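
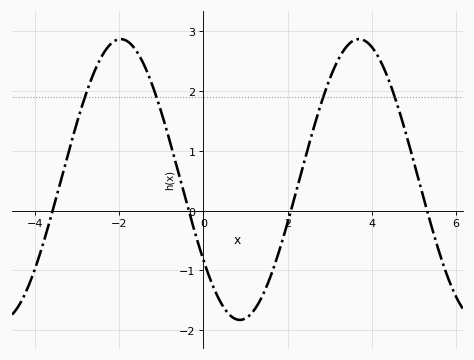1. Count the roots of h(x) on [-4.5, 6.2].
4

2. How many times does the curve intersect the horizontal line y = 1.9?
4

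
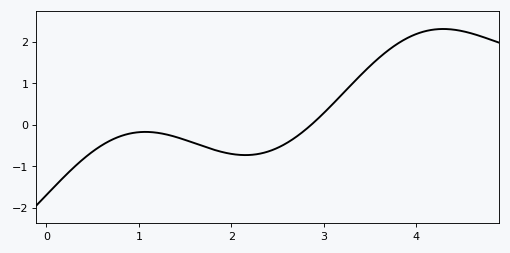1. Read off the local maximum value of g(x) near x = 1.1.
-0.2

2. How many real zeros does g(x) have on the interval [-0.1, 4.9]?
1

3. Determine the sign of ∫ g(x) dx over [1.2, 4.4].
positive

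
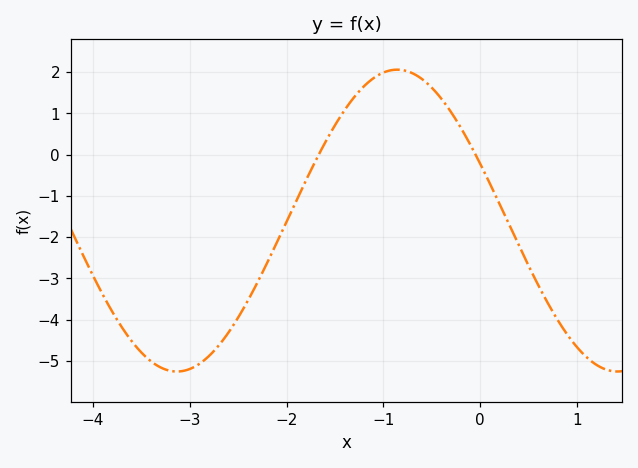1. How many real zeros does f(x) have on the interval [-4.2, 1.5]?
2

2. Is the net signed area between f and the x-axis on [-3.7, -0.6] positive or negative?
negative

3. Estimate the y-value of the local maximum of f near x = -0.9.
2.1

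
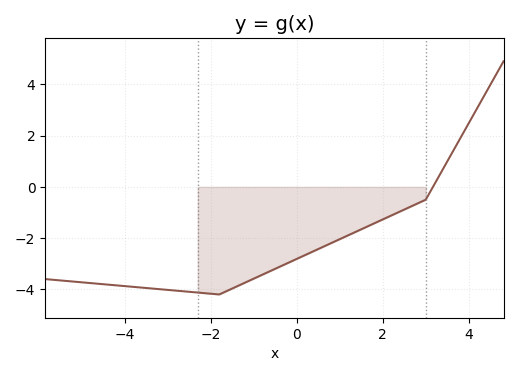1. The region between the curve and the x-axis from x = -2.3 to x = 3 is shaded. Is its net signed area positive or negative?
negative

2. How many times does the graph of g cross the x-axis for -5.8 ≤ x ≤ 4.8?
1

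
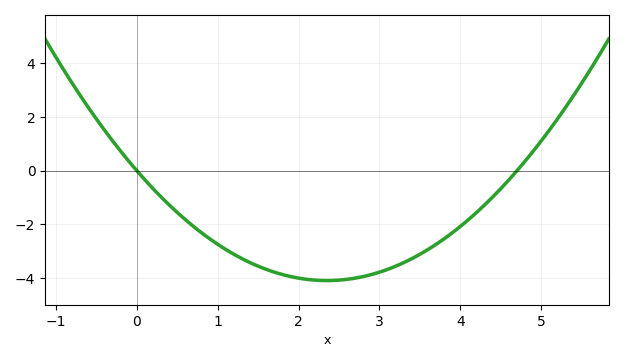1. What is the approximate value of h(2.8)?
-4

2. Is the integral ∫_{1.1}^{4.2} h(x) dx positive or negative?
negative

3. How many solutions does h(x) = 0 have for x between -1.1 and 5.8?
2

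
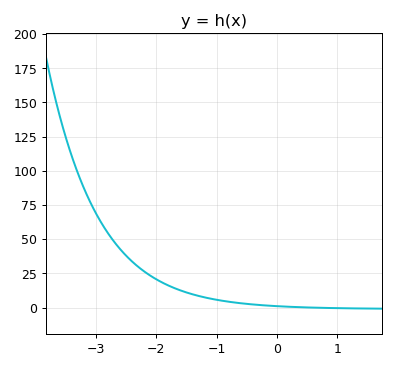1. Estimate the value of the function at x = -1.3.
8.52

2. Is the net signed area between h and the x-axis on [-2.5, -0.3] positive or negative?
positive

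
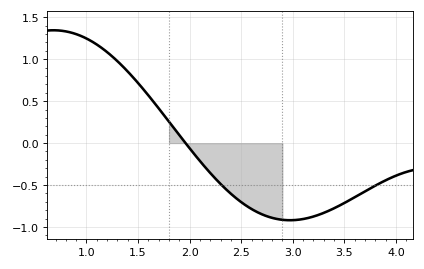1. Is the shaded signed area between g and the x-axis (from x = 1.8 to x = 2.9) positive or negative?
negative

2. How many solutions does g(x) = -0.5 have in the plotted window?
2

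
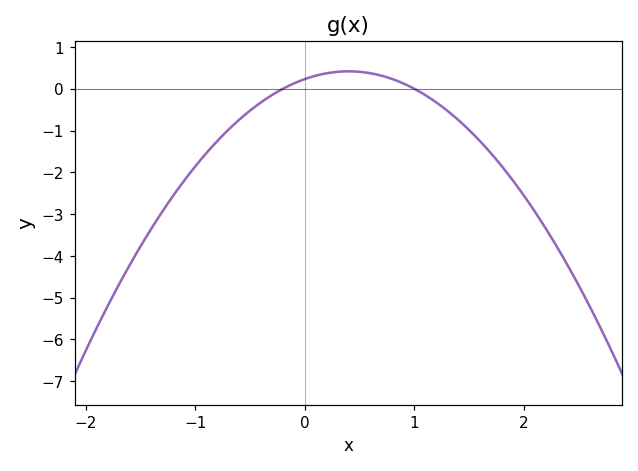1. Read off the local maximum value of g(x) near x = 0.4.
0.418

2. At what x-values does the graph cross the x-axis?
-0.2, 1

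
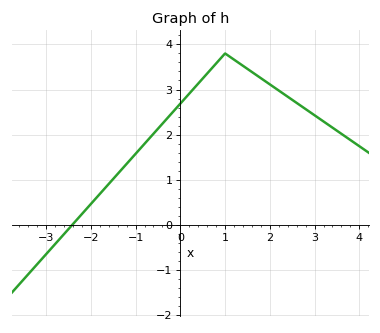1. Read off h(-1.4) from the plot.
1.1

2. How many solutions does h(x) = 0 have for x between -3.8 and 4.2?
1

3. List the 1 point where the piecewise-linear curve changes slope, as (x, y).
(1, 3.8)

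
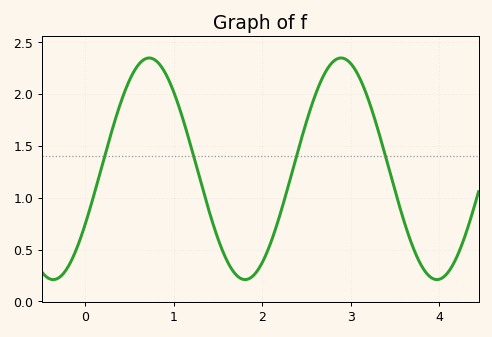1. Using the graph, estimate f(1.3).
1.2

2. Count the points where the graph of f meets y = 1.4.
4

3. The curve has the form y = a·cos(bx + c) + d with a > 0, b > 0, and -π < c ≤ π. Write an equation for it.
y = 1.07cos(2.9x - 2.1) + 1.28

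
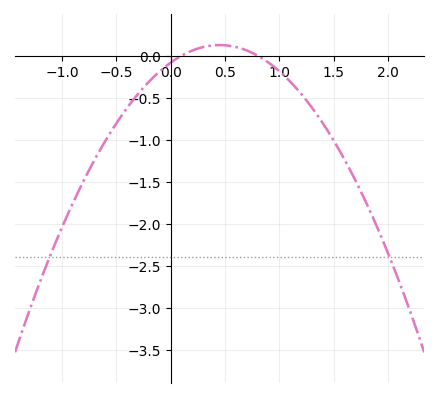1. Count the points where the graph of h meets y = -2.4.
2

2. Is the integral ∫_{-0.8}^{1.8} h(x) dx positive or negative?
negative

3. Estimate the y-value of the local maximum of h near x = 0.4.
0.126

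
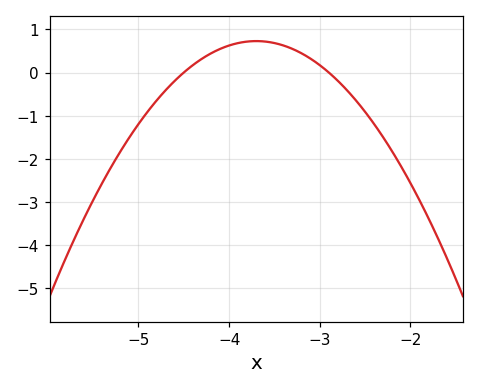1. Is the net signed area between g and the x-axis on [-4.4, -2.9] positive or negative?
positive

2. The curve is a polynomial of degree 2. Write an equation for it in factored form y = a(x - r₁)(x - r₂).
y = -1.14(x + 4.5)(x + 2.9)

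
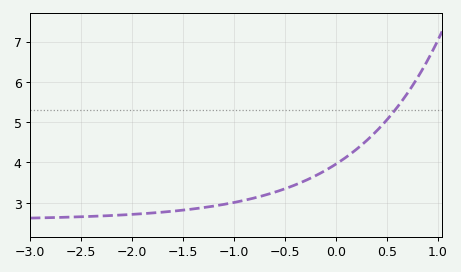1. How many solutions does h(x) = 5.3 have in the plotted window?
1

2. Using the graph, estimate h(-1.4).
2.8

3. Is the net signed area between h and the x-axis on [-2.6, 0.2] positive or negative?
positive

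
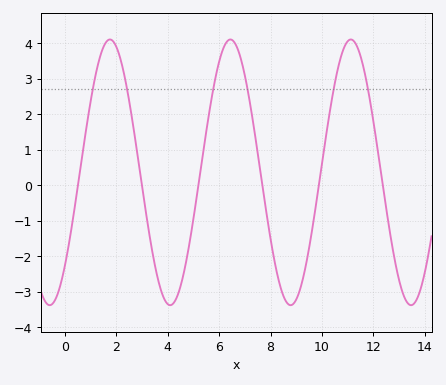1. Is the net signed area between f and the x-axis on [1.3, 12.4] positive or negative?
positive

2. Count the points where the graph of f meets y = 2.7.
6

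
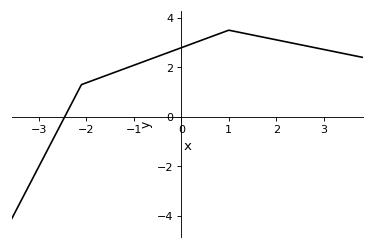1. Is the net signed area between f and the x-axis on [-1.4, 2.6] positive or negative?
positive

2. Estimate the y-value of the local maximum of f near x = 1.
3.4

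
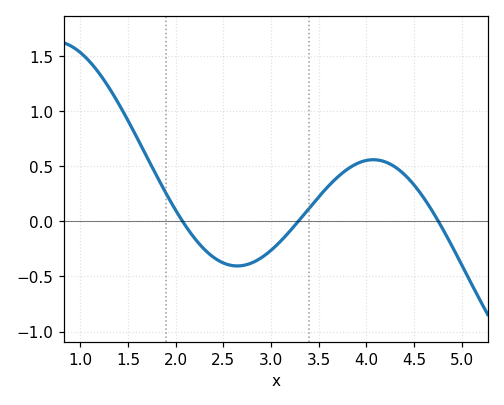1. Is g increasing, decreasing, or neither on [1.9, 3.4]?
neither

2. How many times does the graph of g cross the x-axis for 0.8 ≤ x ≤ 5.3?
3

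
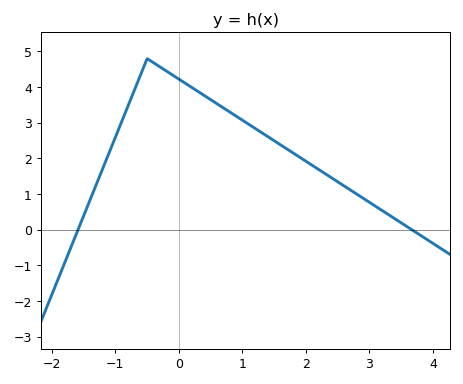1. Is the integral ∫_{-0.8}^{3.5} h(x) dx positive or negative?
positive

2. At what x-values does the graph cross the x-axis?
-1.6, 3.7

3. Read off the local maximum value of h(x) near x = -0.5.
4.8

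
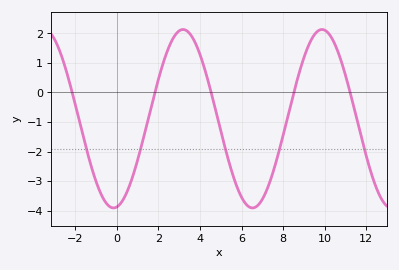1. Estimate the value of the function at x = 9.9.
2.13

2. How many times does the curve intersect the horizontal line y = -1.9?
5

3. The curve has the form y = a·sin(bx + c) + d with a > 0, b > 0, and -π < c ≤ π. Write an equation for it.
y = 3.02sin(0.94x - 1.42) - 0.89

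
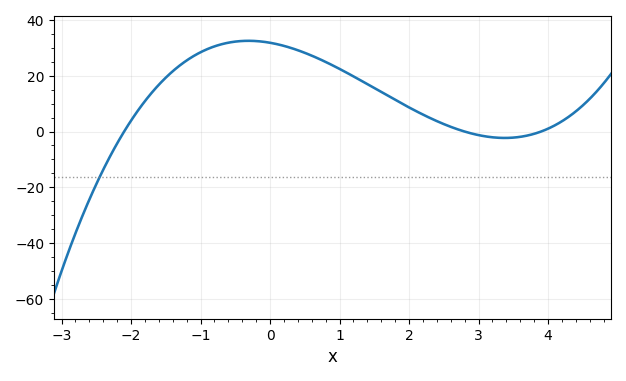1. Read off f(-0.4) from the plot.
32.5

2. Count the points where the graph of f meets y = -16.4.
1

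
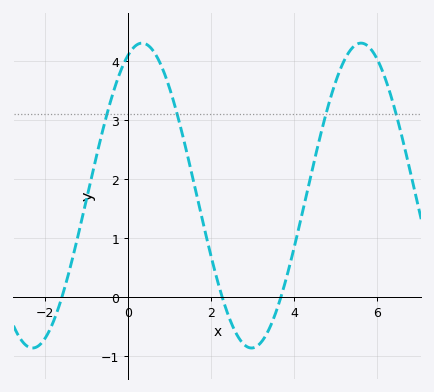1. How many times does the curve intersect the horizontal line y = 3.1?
4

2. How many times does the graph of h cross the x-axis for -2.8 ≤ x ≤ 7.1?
3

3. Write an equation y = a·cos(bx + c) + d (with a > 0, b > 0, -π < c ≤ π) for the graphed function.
y = 2.58cos(1.19x - 0.402) + 1.72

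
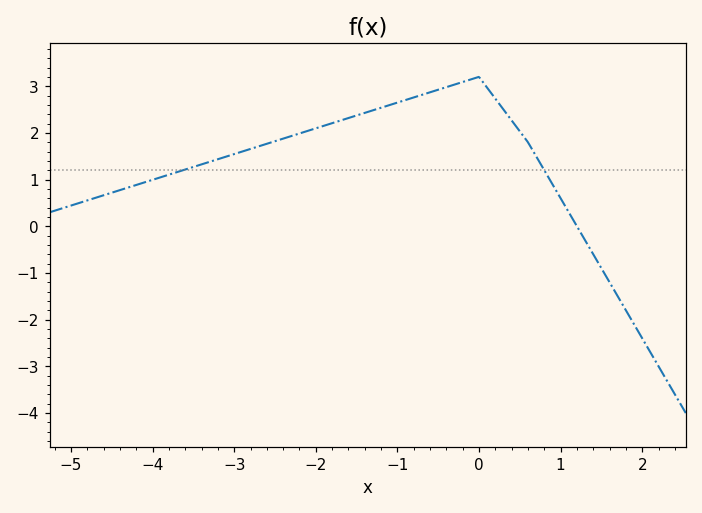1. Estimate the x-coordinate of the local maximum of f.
0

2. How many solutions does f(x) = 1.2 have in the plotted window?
2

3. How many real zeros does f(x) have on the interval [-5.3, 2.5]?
1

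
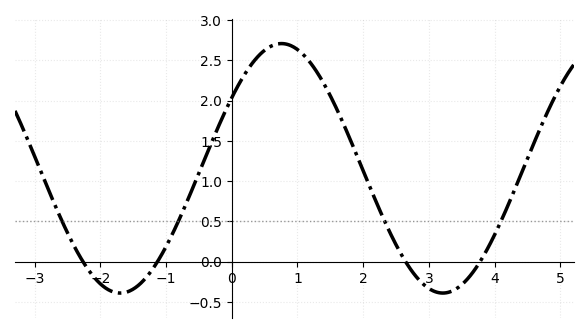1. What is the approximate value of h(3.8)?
0.05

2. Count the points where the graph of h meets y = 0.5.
4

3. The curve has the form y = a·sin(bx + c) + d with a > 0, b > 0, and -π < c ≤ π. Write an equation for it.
y = 1.55sin(1.3x + 0.6) + 1.16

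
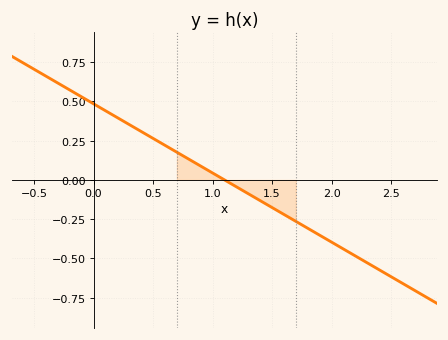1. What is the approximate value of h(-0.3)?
0.62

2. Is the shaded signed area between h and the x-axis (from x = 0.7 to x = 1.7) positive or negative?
negative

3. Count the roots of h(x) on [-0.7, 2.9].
1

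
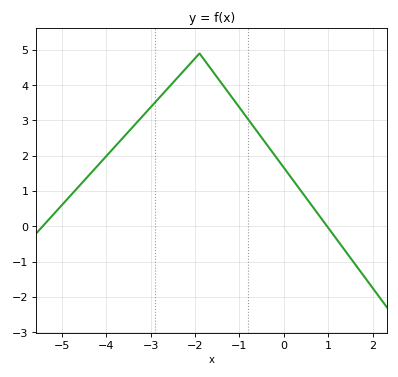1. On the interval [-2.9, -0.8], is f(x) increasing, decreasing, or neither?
neither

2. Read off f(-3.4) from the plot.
2.8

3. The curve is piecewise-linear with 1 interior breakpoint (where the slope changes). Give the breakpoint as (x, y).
(-1.9, 4.9)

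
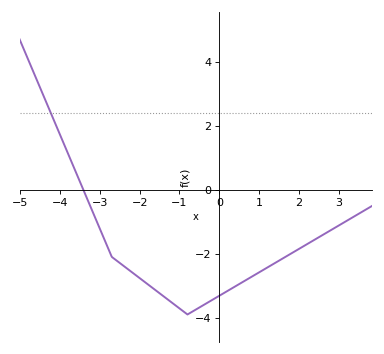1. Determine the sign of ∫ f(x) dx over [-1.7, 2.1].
negative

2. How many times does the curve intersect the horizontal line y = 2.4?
1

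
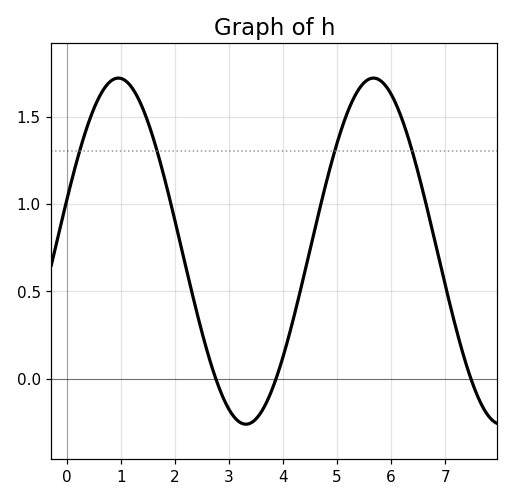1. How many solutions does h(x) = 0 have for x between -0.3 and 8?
3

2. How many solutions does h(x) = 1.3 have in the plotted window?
4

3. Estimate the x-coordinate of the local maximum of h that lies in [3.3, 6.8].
5.67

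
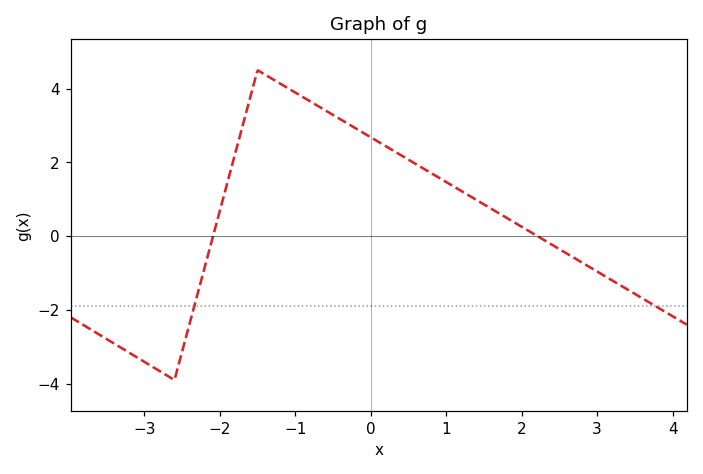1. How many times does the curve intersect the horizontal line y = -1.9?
2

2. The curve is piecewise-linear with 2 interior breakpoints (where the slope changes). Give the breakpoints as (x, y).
(-2.6, -3.9); (-1.5, 4.5)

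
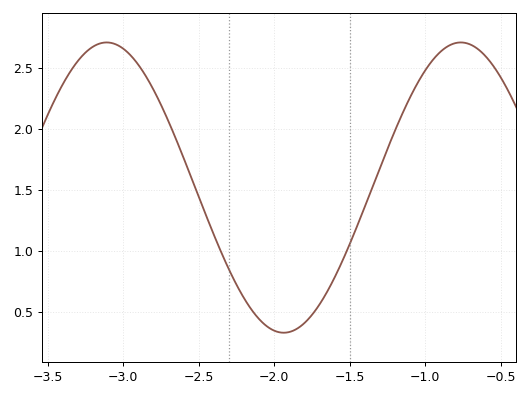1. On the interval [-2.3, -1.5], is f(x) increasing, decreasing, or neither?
neither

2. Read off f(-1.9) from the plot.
0.336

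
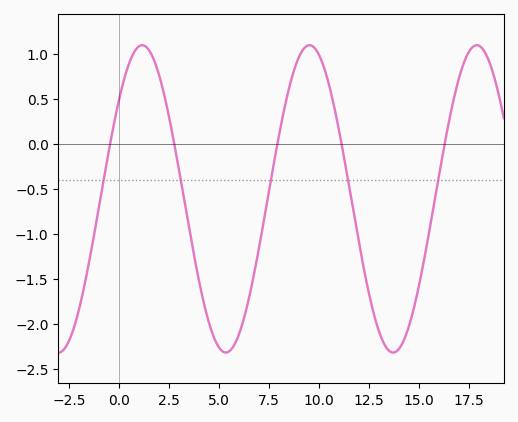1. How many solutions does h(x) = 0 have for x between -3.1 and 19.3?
5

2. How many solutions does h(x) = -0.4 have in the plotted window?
5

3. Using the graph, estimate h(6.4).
-1.8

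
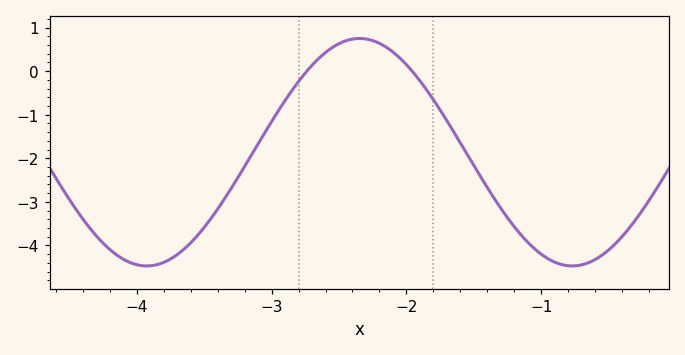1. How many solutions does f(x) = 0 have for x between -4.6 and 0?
2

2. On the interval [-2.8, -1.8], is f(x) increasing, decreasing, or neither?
neither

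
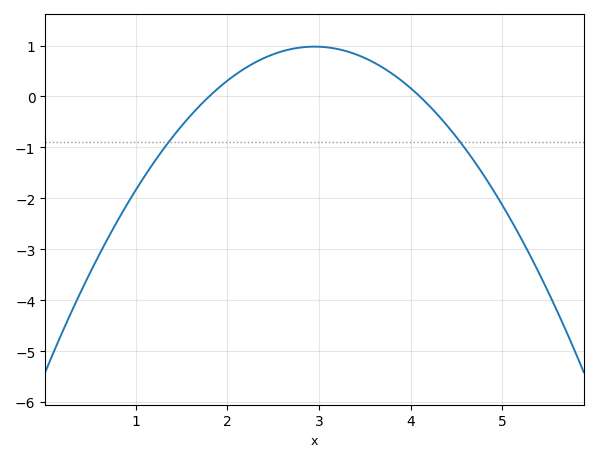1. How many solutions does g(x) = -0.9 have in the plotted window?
2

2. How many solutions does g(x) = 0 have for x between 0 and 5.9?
2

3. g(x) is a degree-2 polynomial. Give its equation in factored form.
y = -0.74(x - 1.8)(x - 4.1)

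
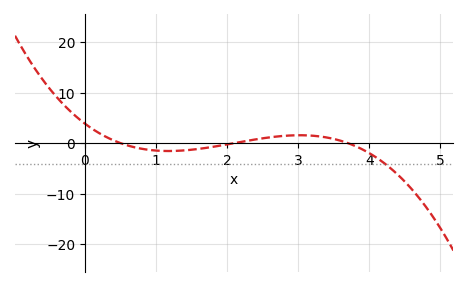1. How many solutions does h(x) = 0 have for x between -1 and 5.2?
3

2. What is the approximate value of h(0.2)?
2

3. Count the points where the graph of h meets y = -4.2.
1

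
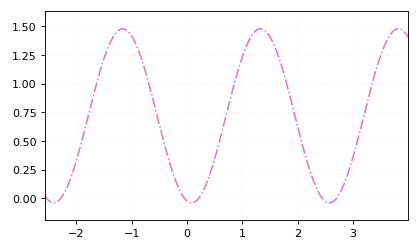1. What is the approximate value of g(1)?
1.23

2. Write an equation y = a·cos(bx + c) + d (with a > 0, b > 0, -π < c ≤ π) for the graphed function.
y = 0.76cos(2.52x + 2.93) + 0.72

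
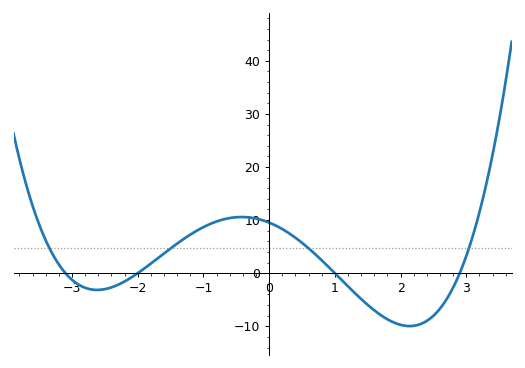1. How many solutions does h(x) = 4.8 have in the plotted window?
4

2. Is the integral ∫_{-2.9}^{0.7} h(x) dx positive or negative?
positive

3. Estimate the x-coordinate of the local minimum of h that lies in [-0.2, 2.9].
2.14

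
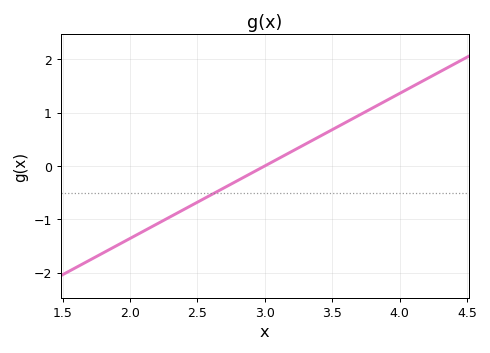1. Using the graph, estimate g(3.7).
1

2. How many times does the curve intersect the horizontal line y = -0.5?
1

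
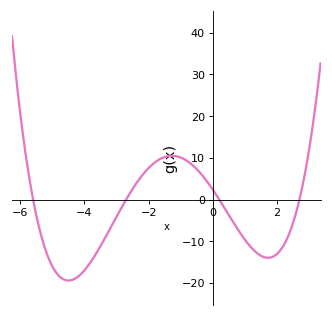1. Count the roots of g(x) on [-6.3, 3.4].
4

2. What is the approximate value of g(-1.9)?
8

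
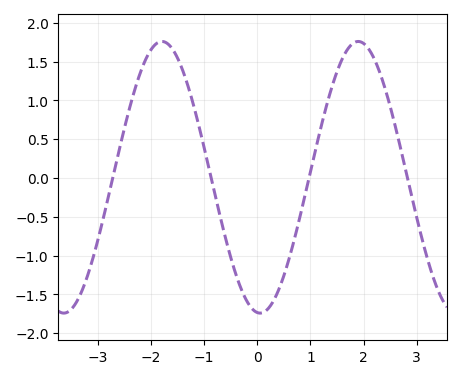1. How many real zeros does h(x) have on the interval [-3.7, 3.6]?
4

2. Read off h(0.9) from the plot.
-0.217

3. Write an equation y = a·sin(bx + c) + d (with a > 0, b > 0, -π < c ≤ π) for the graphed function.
y = 1.75sin(1.7x - 1.66) + 0.01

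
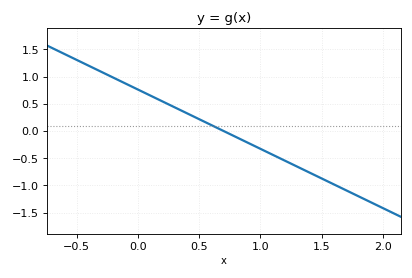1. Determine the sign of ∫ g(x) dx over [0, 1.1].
positive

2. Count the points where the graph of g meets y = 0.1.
1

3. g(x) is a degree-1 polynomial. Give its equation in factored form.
y = -1.09(x - 0.7)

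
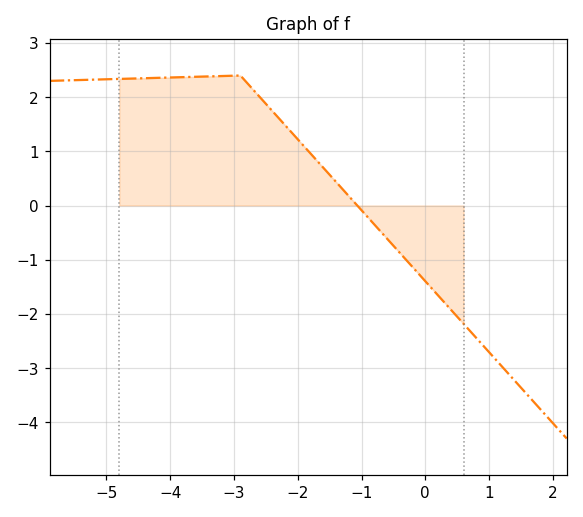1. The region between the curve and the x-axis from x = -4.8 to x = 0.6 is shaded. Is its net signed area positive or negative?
positive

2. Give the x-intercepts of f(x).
-1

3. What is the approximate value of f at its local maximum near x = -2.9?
2.4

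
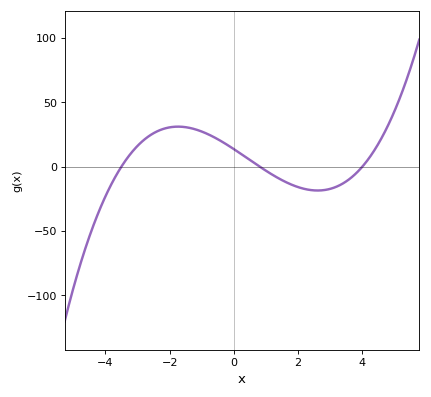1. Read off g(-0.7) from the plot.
25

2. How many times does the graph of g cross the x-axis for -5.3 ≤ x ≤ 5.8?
3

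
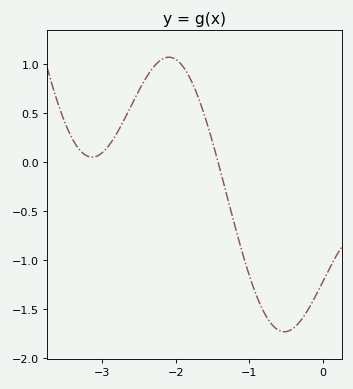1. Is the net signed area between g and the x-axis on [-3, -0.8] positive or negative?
positive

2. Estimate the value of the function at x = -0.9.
-1.35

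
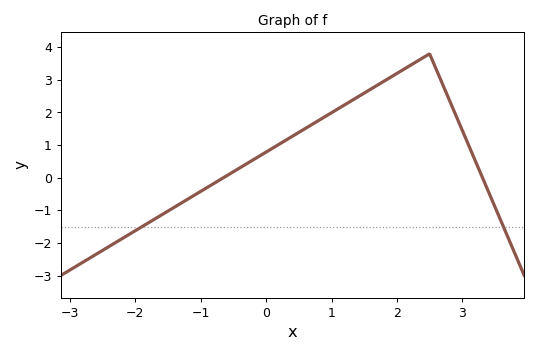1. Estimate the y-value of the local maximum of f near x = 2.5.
3.8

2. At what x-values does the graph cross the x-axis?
-0.7, 3.3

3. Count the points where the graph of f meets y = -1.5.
2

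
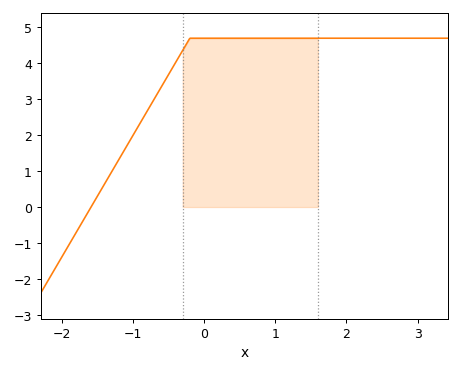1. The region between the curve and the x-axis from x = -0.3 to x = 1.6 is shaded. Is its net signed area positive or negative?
positive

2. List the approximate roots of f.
-1.6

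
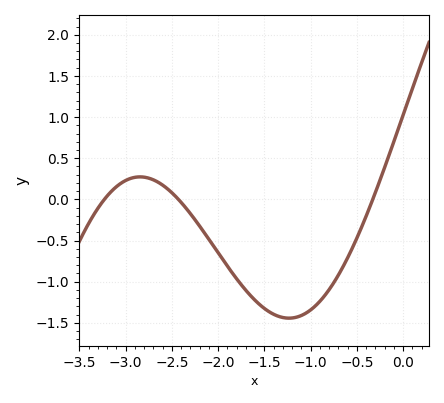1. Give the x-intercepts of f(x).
-3.2, -2.4, -0.3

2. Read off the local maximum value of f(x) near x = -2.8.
0.25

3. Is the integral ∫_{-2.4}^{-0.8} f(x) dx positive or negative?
negative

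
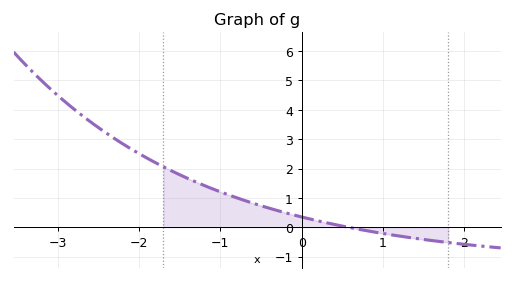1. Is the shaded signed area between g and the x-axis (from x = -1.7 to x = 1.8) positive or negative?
positive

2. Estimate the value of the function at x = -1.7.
2.1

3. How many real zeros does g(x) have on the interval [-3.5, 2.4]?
1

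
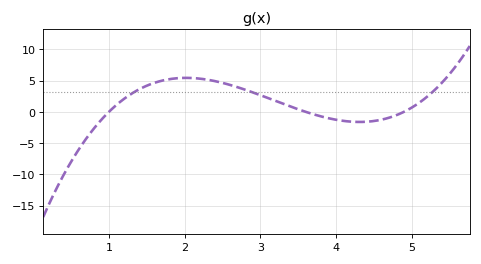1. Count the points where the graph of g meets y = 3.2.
3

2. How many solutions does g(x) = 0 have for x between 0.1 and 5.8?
3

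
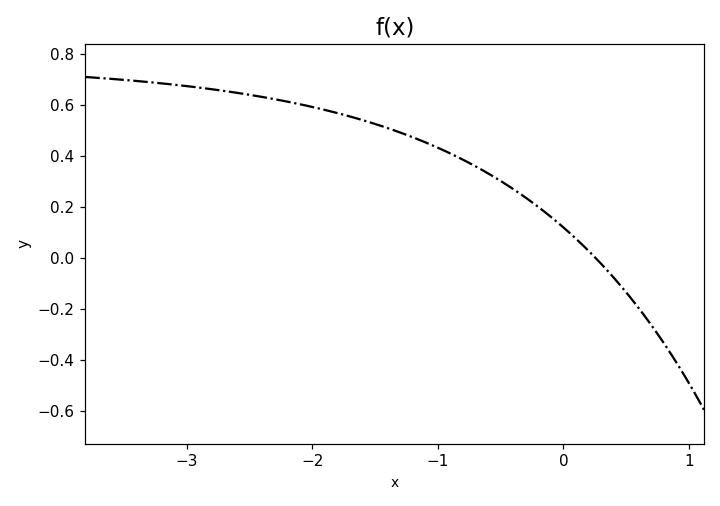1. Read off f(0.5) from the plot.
-0.135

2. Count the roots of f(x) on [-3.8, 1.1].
1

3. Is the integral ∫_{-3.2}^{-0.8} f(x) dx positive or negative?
positive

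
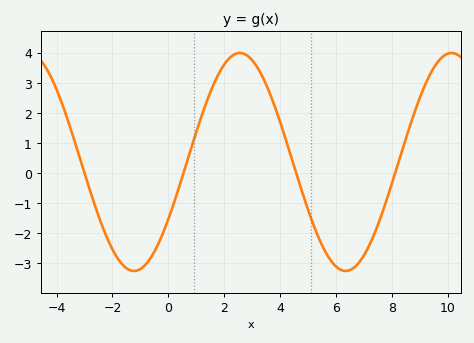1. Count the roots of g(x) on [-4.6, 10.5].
4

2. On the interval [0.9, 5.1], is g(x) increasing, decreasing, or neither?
neither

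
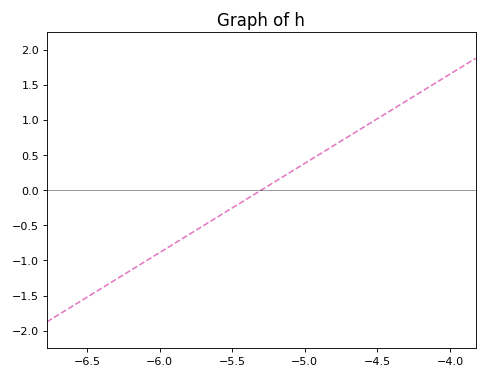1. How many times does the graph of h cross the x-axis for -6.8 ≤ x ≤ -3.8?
1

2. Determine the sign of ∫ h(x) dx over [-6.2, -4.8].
negative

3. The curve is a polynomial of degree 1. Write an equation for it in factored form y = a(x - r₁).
y = 1.27(x + 5.3)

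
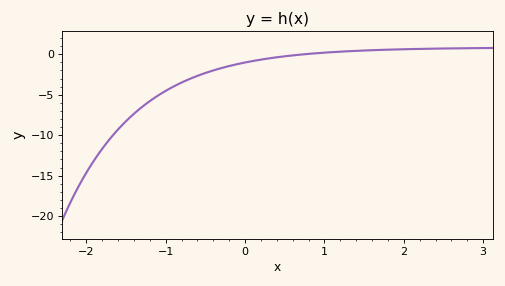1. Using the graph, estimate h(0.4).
-0.5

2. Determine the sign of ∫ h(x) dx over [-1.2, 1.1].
negative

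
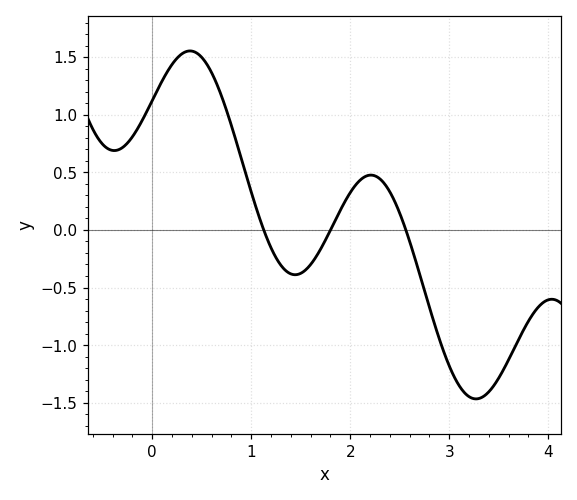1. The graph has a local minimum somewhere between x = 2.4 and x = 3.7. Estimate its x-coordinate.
3.27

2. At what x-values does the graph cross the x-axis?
1.13, 1.8, 2.56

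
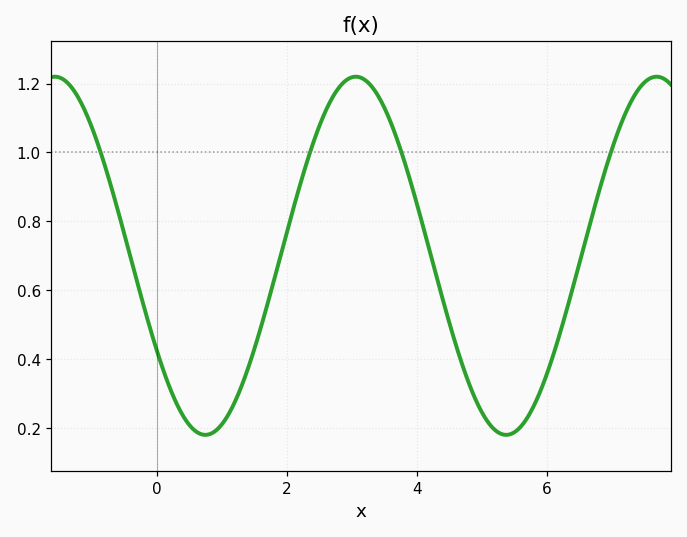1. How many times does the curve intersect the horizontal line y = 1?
4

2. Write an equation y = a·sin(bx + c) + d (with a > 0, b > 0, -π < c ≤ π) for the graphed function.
y = 0.52sin(1.36x - 2.59) + 0.7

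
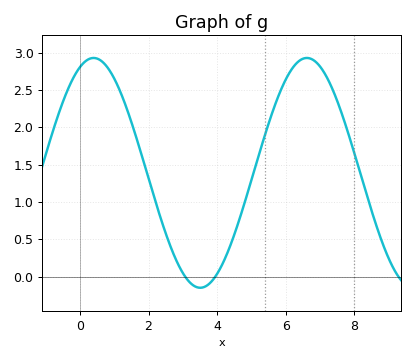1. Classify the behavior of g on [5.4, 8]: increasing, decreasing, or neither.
neither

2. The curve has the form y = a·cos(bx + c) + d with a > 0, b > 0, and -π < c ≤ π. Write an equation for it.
y = 1.54cos(1x - 0.4) + 1.39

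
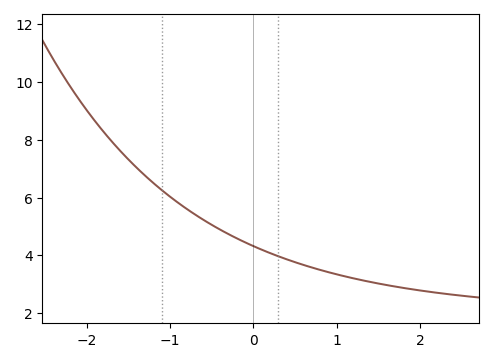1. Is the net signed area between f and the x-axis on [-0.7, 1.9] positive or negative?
positive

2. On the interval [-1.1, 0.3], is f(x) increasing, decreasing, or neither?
decreasing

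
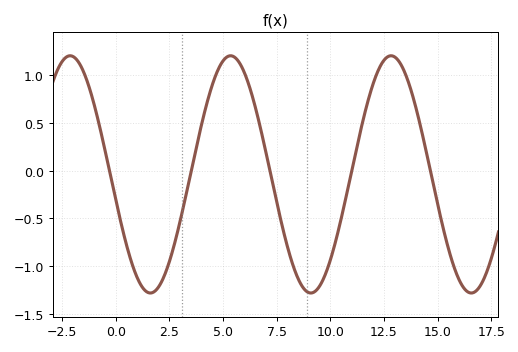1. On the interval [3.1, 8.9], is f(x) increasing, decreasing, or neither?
neither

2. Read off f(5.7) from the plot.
1.15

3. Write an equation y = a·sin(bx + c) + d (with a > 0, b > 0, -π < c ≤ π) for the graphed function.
y = 1.24sin(0.84x - 2.9) - 0.04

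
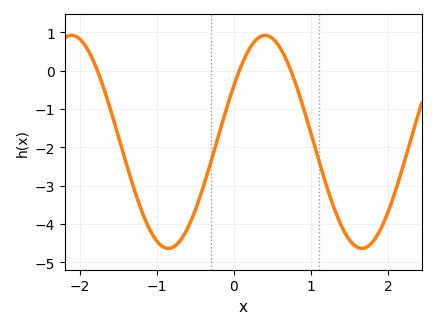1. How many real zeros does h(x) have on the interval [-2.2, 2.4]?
3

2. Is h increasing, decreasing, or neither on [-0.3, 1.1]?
neither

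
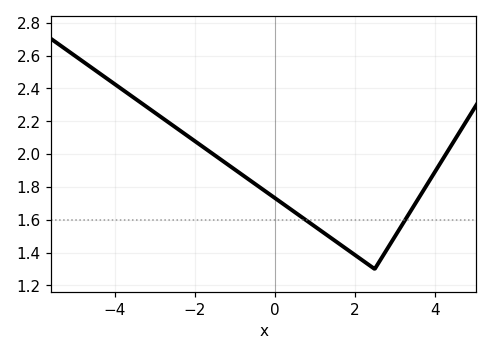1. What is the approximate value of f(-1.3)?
1.96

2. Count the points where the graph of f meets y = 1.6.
2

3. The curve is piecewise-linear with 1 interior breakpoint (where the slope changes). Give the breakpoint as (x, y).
(2.5, 1.3)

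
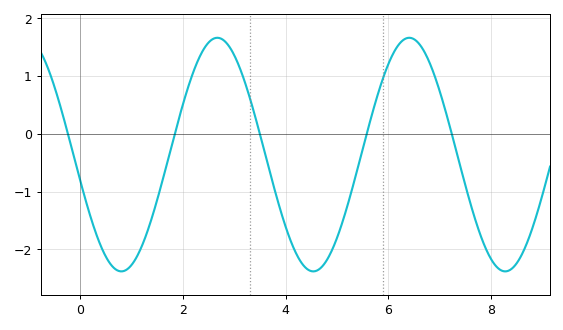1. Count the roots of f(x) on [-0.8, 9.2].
5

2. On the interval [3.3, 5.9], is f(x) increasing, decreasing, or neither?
neither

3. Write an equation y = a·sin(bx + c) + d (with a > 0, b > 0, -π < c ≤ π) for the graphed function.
y = 2.02sin(1.7x - 2.9) - 0.36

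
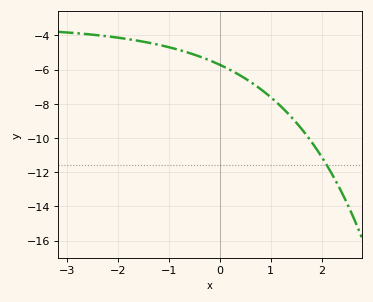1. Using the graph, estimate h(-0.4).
-5.2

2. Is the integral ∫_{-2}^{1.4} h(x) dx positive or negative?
negative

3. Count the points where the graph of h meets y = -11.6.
1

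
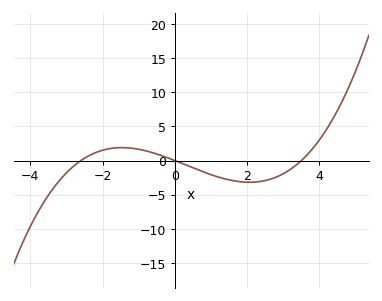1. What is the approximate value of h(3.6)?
0.5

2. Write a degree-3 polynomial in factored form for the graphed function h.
y = 0.23(x + 2.6)(x - 0)(x - 3.5)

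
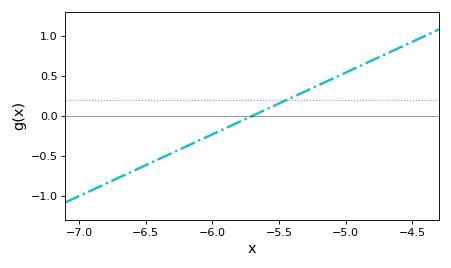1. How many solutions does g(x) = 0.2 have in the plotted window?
1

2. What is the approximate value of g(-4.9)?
0.616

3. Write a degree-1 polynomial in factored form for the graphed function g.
y = 0.77(x + 5.7)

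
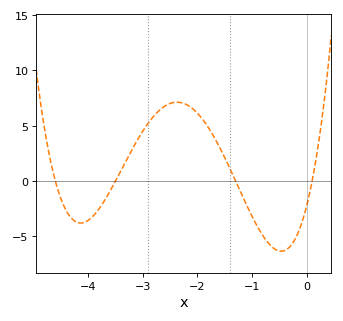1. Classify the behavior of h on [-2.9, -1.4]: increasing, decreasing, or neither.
neither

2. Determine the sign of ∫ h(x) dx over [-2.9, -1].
positive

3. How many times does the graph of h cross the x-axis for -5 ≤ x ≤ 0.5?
4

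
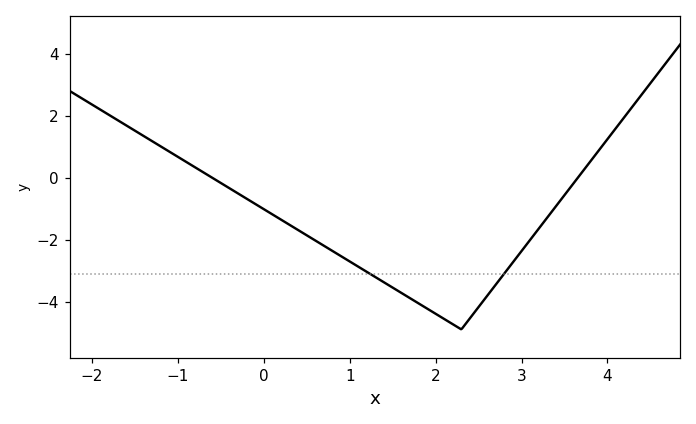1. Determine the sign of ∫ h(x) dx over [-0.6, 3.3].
negative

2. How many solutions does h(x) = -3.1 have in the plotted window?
2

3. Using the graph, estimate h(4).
1.2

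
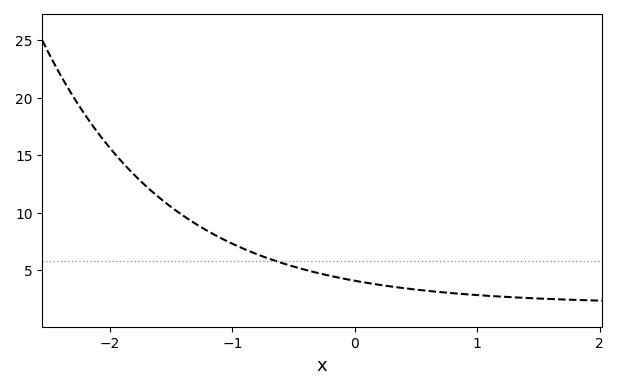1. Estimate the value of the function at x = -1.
7.5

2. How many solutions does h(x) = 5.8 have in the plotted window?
1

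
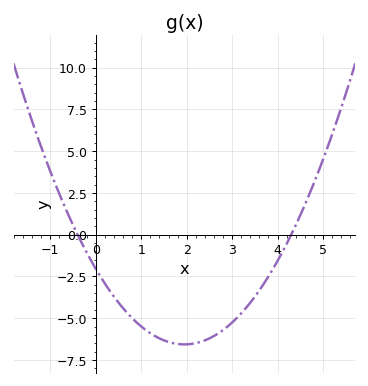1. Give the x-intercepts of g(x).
-0.4, 4.4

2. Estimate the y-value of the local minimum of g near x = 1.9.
-6.6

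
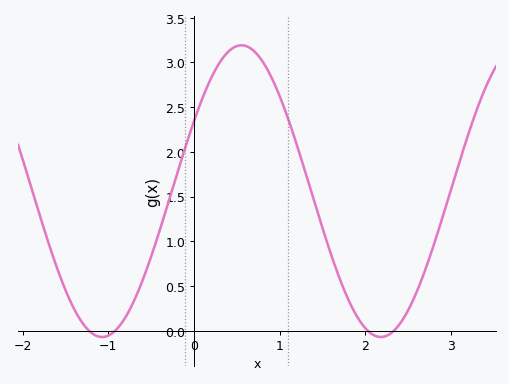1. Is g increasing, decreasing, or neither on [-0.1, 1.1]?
neither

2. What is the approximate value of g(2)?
0.031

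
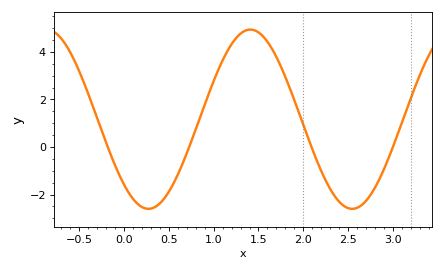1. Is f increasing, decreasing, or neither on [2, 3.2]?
neither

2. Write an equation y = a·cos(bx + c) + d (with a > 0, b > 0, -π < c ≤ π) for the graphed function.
y = 3.77cos(2.77x + 2.38) + 1.17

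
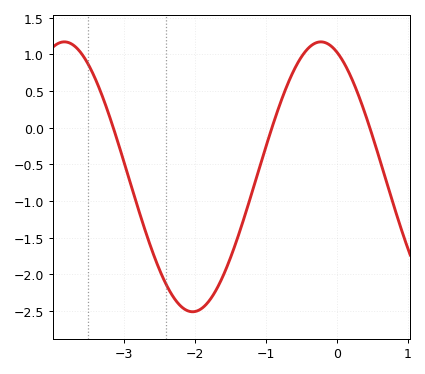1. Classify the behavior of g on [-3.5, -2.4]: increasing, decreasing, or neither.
decreasing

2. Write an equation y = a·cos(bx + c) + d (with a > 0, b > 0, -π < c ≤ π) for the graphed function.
y = 1.84cos(1.7x + 0.39) - 0.67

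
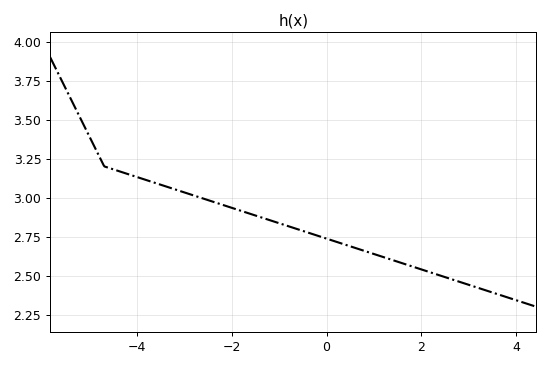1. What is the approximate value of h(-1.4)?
2.88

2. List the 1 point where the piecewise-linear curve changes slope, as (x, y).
(-4.7, 3.2)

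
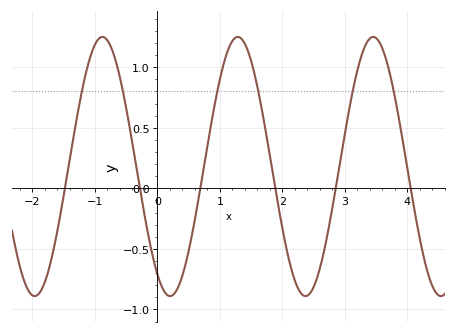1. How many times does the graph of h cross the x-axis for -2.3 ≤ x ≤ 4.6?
6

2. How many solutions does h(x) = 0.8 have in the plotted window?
6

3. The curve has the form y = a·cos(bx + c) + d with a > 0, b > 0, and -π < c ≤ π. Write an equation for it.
y = 1.07cos(2.9x + 2.55) + 0.18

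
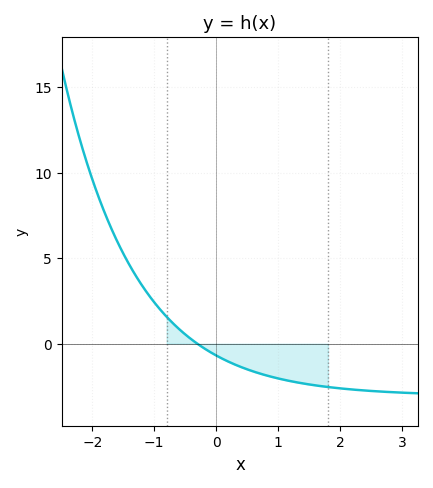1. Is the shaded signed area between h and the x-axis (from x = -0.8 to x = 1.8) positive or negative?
negative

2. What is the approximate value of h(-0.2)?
-0.258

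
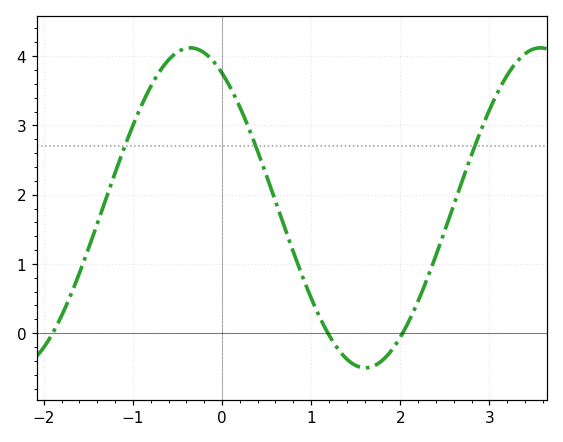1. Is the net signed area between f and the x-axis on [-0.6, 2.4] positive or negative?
positive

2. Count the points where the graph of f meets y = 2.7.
3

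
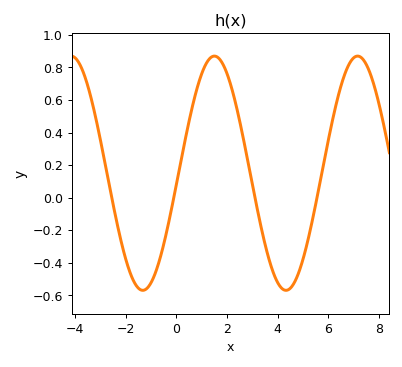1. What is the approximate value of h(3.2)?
-0.07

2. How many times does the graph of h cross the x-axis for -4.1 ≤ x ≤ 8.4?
4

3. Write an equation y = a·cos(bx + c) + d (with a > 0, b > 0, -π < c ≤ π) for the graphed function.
y = 0.72cos(1.11x - 1.67) + 0.15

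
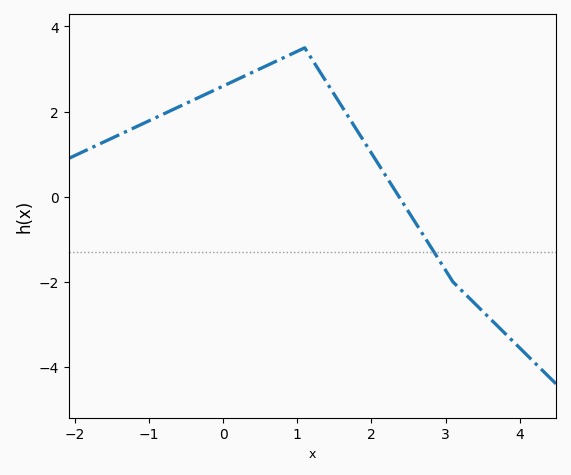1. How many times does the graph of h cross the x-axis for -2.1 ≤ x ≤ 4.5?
1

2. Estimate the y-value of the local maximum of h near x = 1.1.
3.4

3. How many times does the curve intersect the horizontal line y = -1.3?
1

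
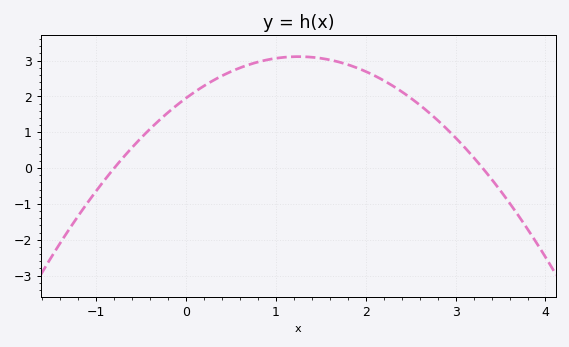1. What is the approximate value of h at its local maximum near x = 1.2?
3.1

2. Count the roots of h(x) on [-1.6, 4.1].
2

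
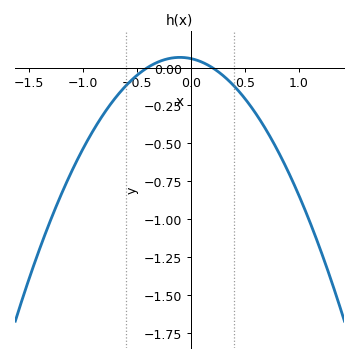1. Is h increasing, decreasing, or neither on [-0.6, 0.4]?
neither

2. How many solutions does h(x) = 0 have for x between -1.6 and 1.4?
2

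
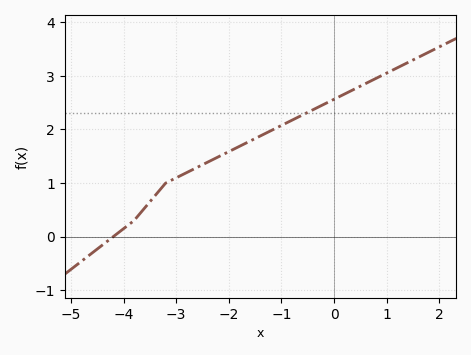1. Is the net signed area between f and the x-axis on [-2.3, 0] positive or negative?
positive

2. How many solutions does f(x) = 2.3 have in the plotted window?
1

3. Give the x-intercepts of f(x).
-4.2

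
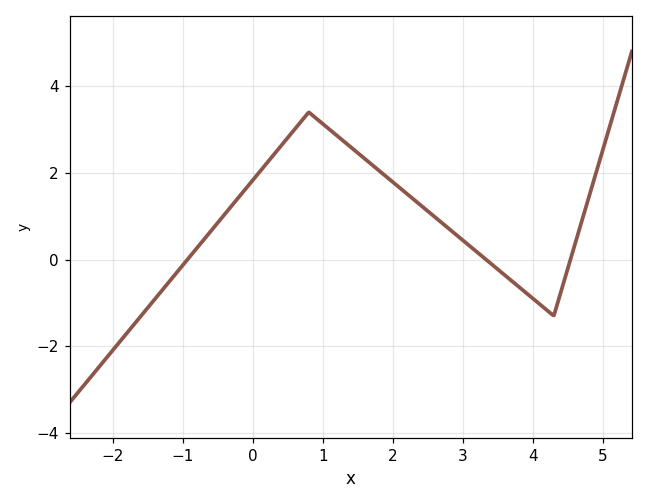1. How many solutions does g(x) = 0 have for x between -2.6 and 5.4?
3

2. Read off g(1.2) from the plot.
2.8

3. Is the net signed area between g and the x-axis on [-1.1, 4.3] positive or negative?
positive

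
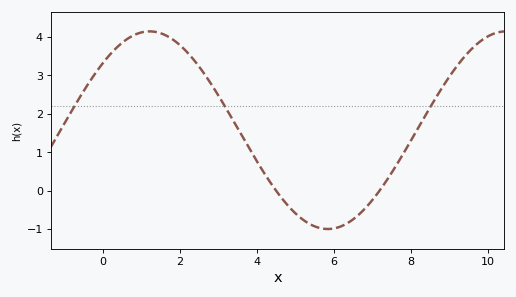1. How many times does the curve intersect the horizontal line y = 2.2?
3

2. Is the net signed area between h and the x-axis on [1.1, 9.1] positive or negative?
positive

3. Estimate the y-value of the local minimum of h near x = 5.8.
-1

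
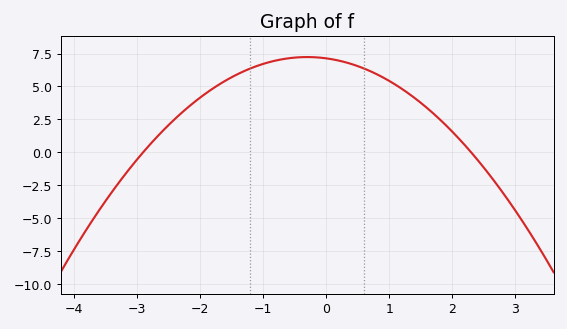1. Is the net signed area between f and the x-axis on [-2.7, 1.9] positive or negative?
positive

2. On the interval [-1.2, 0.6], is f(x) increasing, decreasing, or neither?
neither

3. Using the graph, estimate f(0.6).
6.37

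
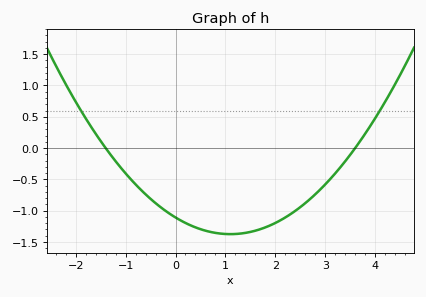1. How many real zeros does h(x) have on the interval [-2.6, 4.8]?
2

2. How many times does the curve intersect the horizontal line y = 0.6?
2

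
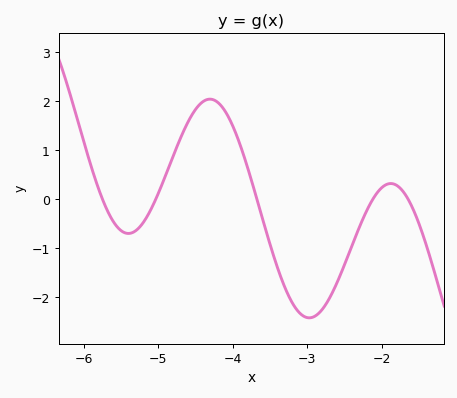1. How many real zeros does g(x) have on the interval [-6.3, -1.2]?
5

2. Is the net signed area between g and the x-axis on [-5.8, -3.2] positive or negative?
positive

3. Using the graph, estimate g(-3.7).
0.138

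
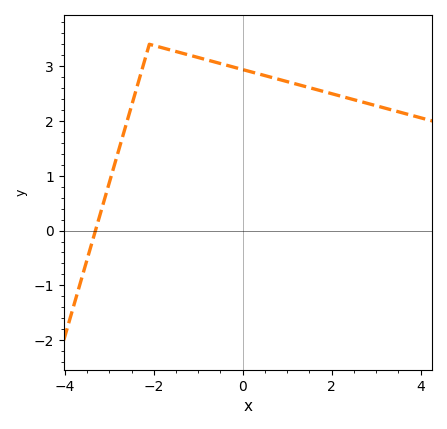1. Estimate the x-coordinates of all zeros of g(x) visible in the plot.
-3.31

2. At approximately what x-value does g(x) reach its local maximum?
-2.1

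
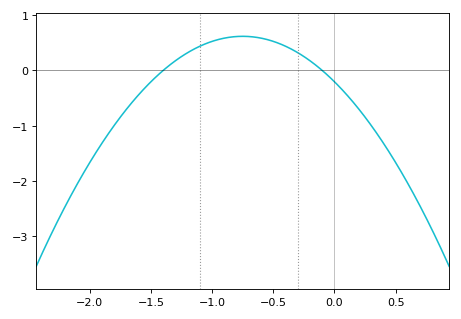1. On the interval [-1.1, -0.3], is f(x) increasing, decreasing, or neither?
neither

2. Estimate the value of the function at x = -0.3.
0.3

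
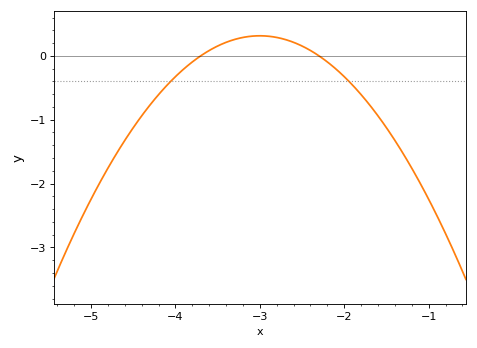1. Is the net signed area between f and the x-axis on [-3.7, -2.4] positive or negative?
positive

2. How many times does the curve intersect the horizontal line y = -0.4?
2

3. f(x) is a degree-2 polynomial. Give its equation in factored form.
y = -0.64(x + 3.7)(x + 2.3)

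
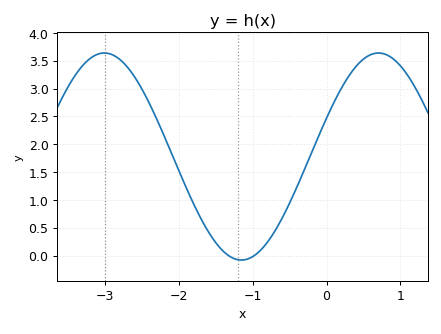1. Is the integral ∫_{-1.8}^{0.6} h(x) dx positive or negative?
positive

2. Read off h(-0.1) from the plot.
2.15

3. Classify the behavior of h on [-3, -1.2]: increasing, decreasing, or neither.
decreasing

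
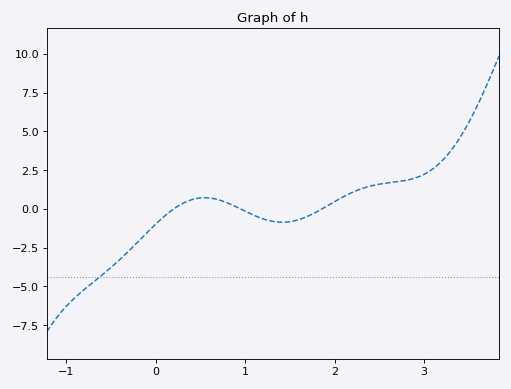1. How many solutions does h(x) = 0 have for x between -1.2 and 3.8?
3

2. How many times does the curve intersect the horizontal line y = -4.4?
1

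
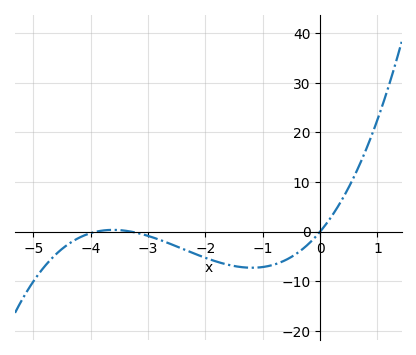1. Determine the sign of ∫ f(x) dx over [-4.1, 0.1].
negative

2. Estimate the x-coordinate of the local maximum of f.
-3.61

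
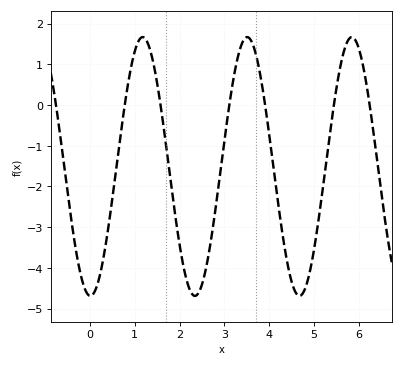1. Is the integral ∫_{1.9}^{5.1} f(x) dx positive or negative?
negative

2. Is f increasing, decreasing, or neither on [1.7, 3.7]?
neither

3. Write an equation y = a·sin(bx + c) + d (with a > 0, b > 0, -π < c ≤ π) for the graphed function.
y = 3.18sin(2.7x - 1.6) - 1.51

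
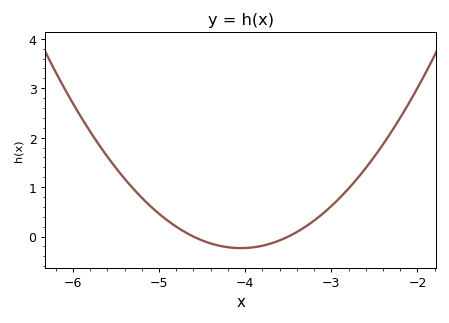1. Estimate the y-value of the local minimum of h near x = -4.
-0.2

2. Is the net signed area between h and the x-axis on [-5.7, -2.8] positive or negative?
positive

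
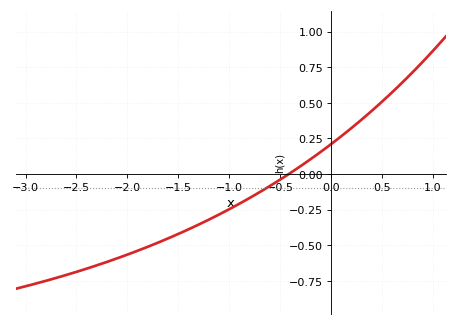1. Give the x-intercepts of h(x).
-0.416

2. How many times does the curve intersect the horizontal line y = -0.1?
1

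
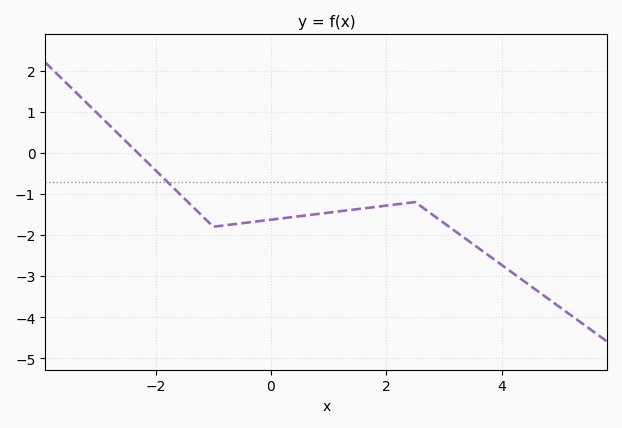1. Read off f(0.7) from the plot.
-1.51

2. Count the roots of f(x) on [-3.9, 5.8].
1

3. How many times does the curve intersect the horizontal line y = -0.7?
1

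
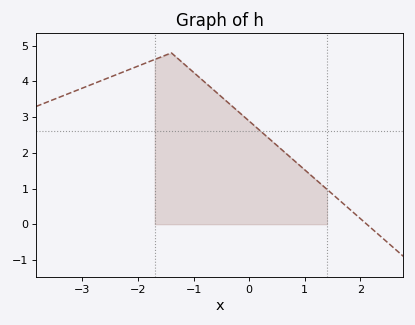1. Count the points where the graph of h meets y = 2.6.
1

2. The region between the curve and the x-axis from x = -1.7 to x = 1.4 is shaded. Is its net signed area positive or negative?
positive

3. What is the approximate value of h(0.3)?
2.48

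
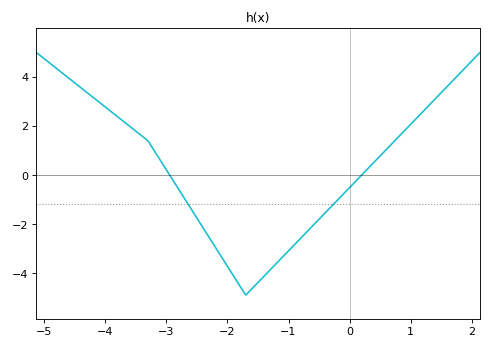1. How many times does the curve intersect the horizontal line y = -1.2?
2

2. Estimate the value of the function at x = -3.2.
1.01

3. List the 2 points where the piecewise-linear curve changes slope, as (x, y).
(-3.3, 1.4); (-1.7, -4.9)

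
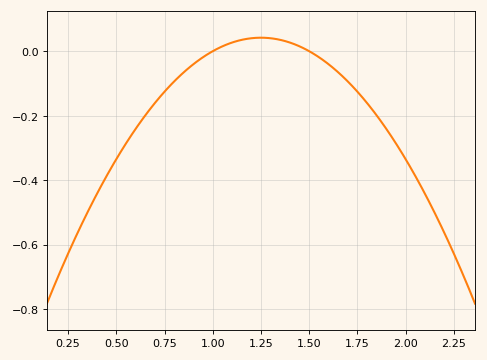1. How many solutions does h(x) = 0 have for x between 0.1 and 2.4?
2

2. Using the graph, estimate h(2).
-0.335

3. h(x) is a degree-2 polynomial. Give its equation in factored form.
y = -0.67(x - 1)(x - 1.5)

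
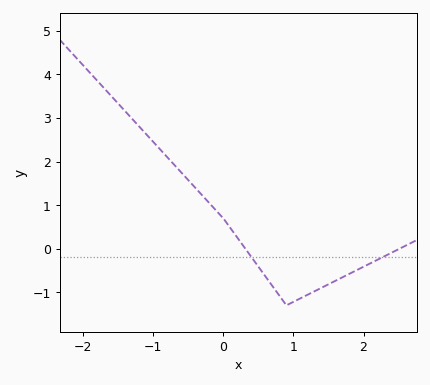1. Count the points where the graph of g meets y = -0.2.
2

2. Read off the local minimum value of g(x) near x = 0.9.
-1.3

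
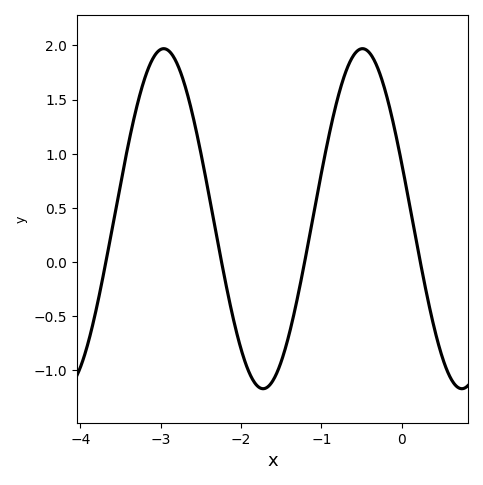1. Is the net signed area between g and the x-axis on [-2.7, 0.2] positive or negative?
positive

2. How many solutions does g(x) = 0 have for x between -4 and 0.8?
4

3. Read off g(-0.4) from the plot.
1.93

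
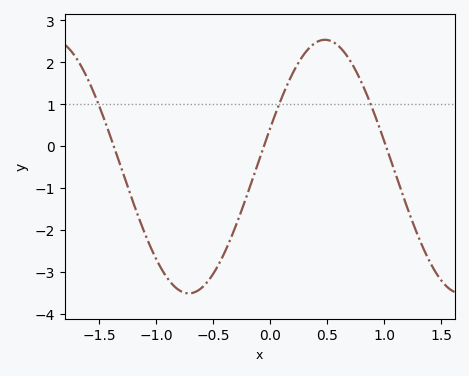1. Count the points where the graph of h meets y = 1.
3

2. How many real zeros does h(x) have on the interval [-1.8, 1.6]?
3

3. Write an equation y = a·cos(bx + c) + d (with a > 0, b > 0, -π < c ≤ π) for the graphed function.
y = 3.02cos(2.6x - 1.3) - 0.48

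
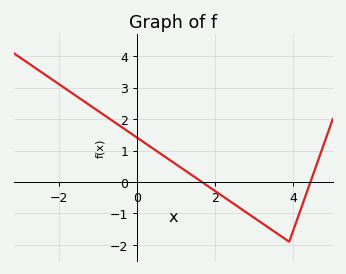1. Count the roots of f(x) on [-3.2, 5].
2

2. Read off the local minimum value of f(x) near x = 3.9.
-1.9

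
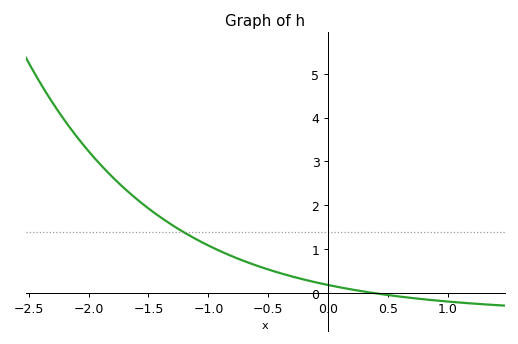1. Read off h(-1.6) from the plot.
2.14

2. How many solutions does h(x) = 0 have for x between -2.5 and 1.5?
1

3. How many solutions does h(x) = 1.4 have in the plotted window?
1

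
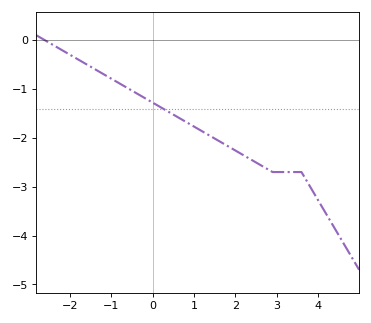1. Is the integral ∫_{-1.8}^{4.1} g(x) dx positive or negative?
negative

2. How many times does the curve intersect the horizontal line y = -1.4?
1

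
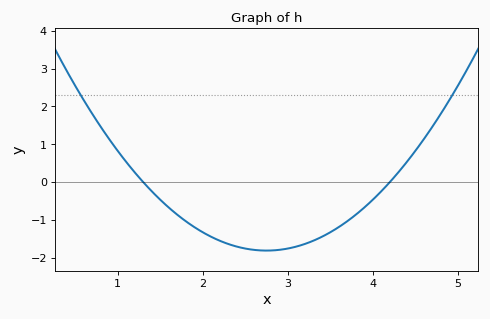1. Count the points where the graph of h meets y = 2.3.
2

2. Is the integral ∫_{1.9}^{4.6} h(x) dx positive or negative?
negative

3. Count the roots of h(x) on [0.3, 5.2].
2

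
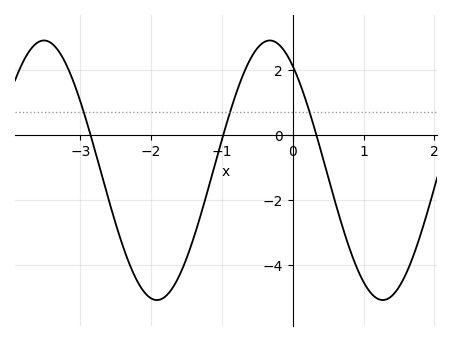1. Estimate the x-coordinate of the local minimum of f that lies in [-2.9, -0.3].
-1.92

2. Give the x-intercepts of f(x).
-2.86, -0.982, 0.332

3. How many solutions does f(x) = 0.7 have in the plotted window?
3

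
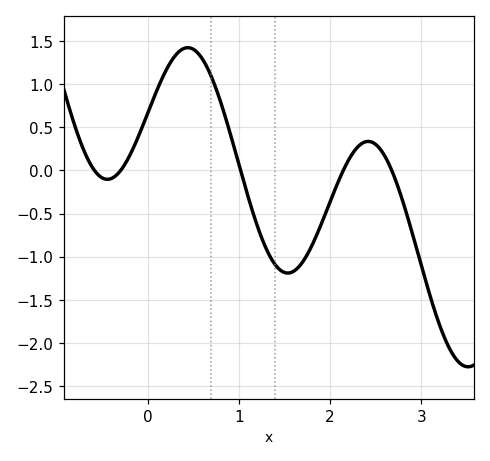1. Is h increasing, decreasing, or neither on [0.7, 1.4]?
decreasing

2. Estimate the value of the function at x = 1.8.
-0.85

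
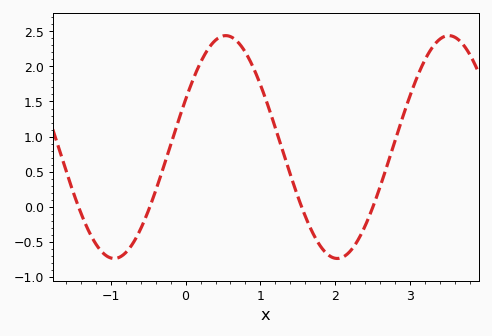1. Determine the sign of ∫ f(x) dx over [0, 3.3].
positive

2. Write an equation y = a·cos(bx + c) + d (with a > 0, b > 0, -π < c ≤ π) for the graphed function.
y = 1.59cos(2.1x - 1.1) + 0.85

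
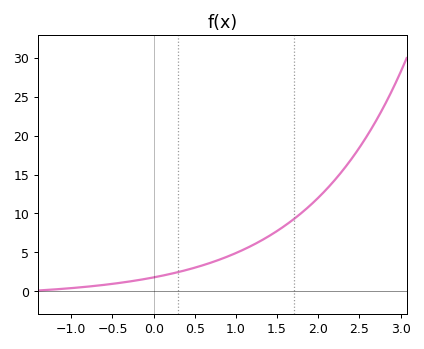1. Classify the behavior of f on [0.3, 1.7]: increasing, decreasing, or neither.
increasing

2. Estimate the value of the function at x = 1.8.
10.1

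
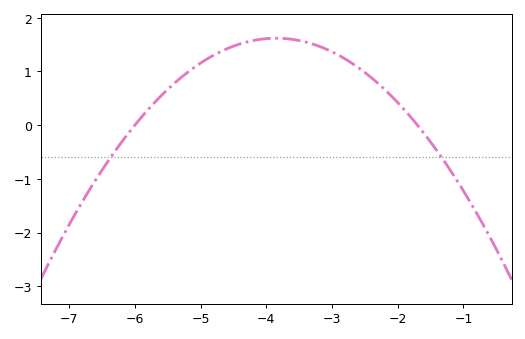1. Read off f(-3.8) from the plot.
1.6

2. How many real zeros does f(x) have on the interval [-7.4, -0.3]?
2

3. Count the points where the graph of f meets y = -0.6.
2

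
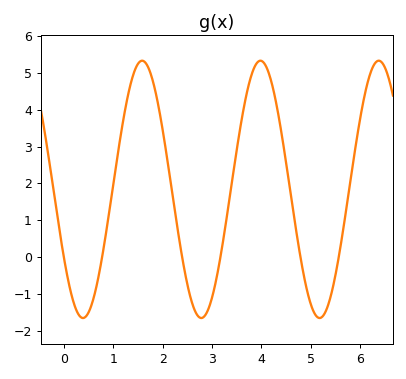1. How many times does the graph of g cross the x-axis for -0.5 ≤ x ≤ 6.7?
6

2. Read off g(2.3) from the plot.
0.8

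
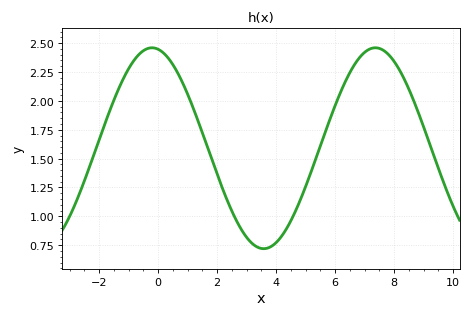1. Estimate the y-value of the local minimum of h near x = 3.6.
0.72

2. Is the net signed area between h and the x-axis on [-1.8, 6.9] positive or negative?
positive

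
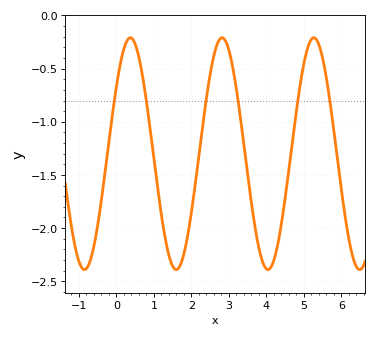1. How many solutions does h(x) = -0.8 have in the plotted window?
6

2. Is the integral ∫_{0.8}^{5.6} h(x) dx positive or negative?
negative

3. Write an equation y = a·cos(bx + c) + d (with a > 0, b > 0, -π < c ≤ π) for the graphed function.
y = 1.09cos(2.57x - 0.96) - 1.3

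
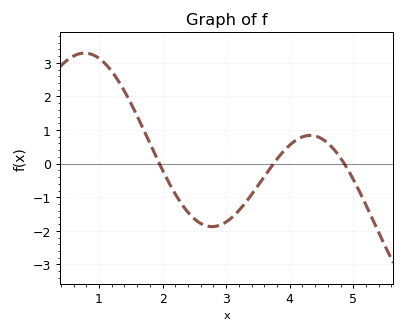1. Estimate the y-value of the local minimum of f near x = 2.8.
-1.87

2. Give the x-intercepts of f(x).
1.95, 3.74, 4.86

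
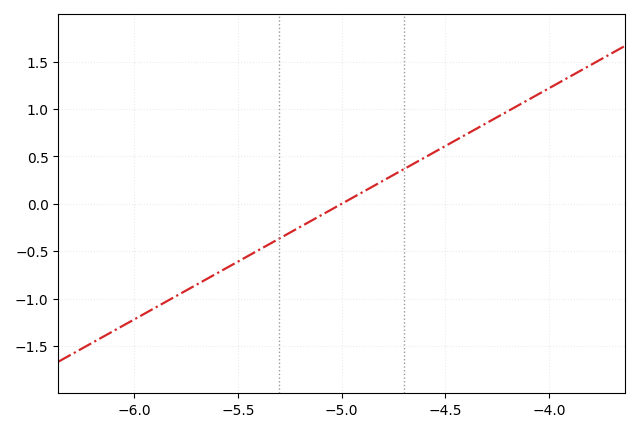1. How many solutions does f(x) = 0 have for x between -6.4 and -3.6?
1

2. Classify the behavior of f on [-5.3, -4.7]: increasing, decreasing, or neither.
increasing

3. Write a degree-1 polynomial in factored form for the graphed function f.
y = 1.22(x + 5)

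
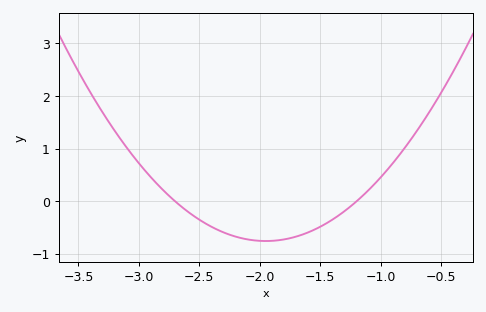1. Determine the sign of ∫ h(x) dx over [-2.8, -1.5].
negative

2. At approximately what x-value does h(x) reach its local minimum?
-1.95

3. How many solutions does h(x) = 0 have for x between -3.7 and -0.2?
2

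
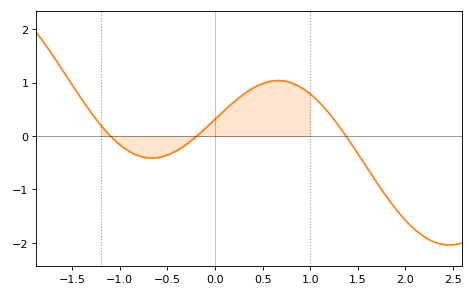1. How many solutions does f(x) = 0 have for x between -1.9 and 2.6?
3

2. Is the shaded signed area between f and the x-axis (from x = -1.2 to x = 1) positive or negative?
positive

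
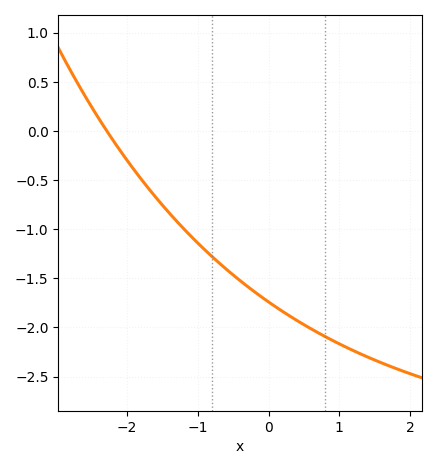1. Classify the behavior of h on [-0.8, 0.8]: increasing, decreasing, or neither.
decreasing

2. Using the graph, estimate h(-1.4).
-0.838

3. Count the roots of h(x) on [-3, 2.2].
1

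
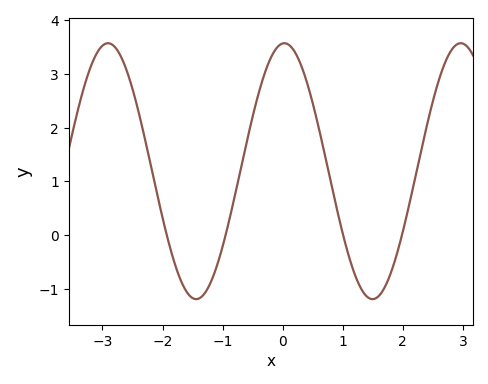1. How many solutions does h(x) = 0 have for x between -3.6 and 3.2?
4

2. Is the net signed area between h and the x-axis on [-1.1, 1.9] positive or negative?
positive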